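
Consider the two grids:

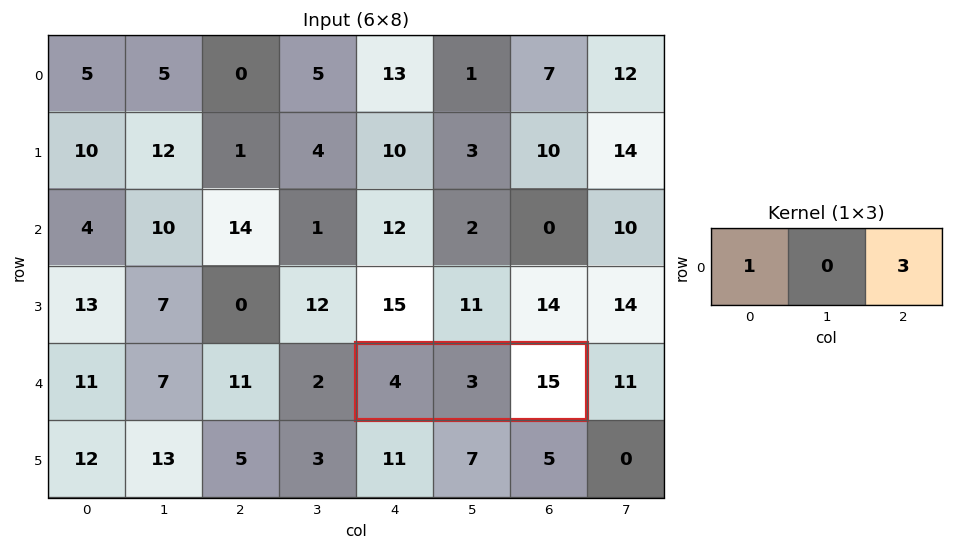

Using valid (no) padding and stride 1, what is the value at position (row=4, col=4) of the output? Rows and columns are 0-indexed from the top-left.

The receptive field on the input at this output position is [4 3 15]. Elementwise product with the kernel and sum: 4·1 + 15·3.

49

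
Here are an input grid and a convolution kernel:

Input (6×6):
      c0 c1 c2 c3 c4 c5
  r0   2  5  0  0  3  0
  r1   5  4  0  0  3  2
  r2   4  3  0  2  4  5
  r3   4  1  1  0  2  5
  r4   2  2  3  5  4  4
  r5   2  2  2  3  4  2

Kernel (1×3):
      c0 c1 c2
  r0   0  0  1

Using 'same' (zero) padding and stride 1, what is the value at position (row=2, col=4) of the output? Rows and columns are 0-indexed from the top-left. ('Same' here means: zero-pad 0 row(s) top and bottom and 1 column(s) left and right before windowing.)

5

The receptive field on the zero-padded input at this output position is [2 4 5]. Elementwise product with the kernel and sum: 5·1.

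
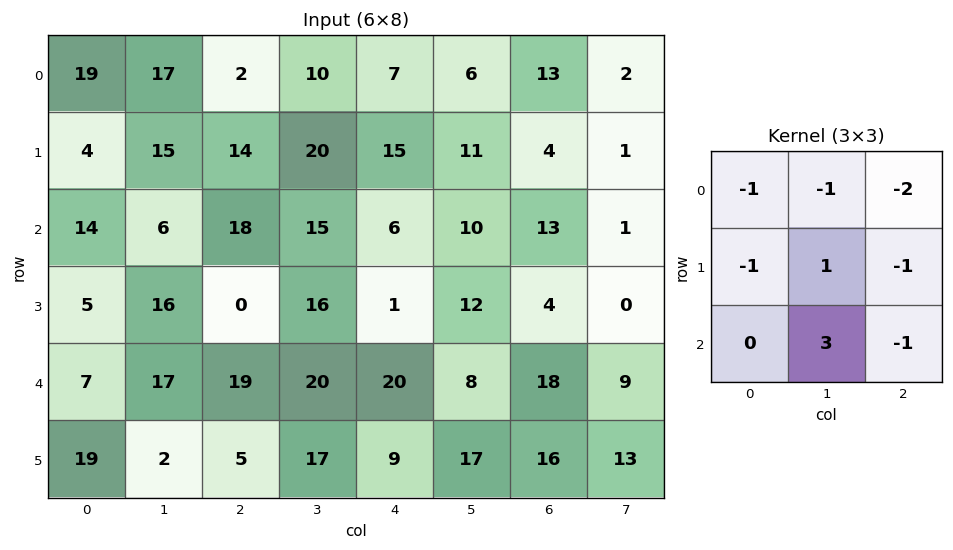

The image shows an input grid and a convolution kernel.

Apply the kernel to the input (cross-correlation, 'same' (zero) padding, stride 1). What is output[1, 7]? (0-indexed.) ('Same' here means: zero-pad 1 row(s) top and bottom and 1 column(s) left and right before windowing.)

-15

The receptive field on the zero-padded input at this output position is [13 2 0 / 4 1 0 / 13 1 0]. Elementwise product with the kernel and sum: 13·-1 + 2·-1 + 0·-2 + 4·-1 + 1·1 + 0·-1 + 1·3 + 0·-1.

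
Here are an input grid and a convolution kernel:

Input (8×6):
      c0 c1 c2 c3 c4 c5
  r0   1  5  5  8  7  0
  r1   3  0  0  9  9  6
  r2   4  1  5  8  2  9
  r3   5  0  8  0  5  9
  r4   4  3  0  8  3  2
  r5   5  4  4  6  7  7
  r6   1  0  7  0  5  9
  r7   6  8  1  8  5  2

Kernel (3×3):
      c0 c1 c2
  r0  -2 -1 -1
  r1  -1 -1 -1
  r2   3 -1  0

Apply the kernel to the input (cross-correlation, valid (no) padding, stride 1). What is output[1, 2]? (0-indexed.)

The receptive field on the input at this output position is [0 9 9 / 5 8 2 / 8 0 5]. Elementwise product with the kernel and sum: 0·-2 + 9·-1 + 9·-1 + 5·-1 + 8·-1 + 2·-1 + 8·3 + 0·-1.

-9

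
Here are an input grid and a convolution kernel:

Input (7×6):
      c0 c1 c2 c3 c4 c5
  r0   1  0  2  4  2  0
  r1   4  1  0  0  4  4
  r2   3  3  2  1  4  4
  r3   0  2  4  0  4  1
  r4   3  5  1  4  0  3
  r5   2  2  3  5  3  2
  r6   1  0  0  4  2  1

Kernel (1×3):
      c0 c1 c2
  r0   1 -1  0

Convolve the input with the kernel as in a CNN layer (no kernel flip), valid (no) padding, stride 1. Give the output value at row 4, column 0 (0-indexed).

-2

The receptive field on the input at this output position is [3 5 1]. Elementwise product with the kernel and sum: 3·1 + 5·-1.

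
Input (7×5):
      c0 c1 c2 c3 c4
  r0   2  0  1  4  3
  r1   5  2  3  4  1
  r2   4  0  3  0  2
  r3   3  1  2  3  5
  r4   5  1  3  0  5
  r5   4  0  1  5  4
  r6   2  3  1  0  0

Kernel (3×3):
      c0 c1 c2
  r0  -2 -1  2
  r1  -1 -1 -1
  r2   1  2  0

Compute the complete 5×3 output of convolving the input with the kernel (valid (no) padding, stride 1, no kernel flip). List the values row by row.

Output[0,0]: The receptive field on the input at this output position is [2 0 1 / 5 2 3 / 4 0 3]. Elementwise product with the kernel and sum: 2·-2 + 0·-1 + 1·2 + 5·-1 + 2·-1 + 3·-1 + 4·1 + 0·2.
Output[0,1]: The receptive field on the input at this output position is [0 1 4 / 2 3 4 / 0 3 0]. Elementwise product with the kernel and sum: 0·-2 + 1·-1 + 4·2 + 2·-1 + 3·-1 + 4·-1 + 0·1 + 3·2.

-8 4 -5
-8 3 -5
-1 -2 -9
-8 0 6
-2 -6 -5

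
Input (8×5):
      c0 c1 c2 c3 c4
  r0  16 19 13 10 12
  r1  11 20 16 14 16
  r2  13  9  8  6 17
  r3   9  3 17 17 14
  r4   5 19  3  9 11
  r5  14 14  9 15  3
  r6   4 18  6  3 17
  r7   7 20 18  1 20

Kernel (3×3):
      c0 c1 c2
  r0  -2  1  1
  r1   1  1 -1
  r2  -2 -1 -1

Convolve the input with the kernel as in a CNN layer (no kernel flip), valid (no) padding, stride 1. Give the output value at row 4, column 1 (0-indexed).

The receptive field on the input at this output position is [19 3 9 / 14 9 15 / 18 6 3]. Elementwise product with the kernel and sum: 19·-2 + 3·1 + 9·1 + 14·1 + 9·1 + 15·-1 + 18·-2 + 6·-1 + 3·-1.

-63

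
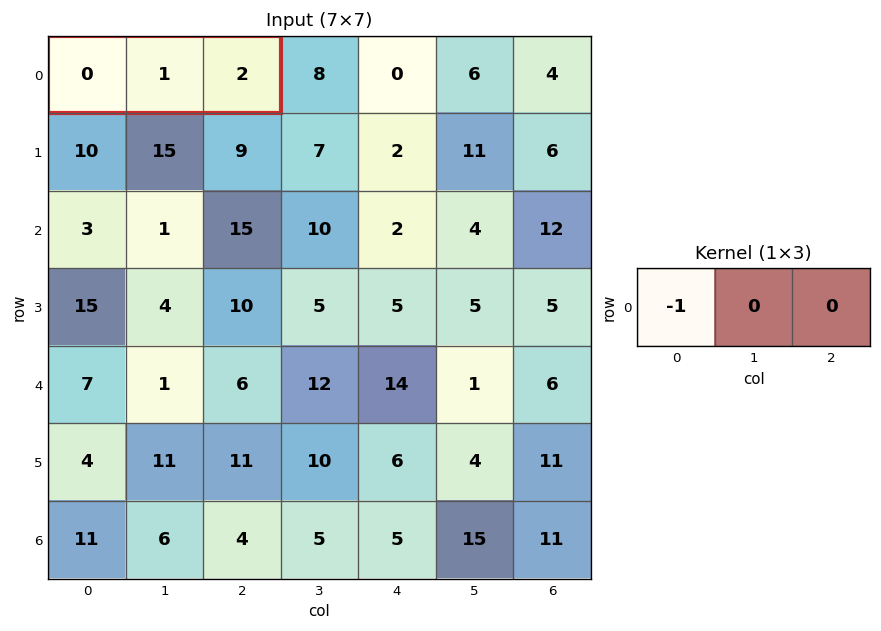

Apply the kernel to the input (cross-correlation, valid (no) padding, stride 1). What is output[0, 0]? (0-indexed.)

0

The receptive field on the input at this output position is [0 1 2]. Elementwise product with the kernel and sum: 0·-1.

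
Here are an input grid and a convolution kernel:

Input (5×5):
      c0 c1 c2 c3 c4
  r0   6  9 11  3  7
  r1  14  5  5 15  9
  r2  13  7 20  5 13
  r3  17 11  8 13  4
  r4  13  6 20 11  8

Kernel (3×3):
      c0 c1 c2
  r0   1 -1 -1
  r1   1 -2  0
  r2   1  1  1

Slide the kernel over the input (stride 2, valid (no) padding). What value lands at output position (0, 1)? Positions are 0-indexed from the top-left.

14

The receptive field on the input at this output position is [11 3 7 / 5 15 9 / 20 5 13]. Elementwise product with the kernel and sum: 11·1 + 3·-1 + 7·-1 + 5·1 + 15·-2 + 20·1 + 5·1 + 13·1.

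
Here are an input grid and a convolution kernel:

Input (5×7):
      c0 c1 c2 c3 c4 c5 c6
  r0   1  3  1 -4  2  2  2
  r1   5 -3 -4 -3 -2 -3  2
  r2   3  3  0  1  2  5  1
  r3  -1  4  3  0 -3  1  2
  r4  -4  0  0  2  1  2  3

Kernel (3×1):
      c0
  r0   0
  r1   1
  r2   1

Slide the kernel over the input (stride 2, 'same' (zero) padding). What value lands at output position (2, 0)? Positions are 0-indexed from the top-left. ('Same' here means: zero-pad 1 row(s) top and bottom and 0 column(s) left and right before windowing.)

-4

The receptive field on the zero-padded input at this output position is [-1 / -4 / 0]. Elementwise product with the kernel and sum: -4·1 + 0·1.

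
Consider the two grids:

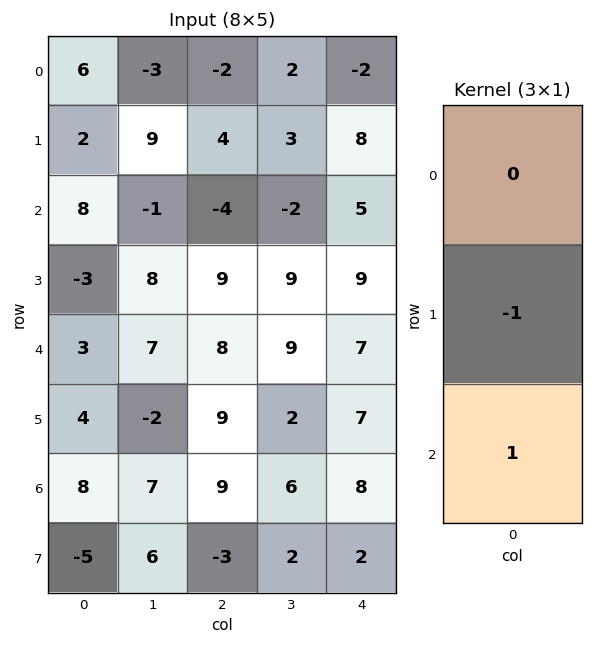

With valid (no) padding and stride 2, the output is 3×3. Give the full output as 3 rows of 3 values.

Output[0,0]: The receptive field on the input at this output position is [6 / 2 / 8]. Elementwise product with the kernel and sum: 2·-1 + 8·1.

6 -8 -3
6 -1 -2
4 0 1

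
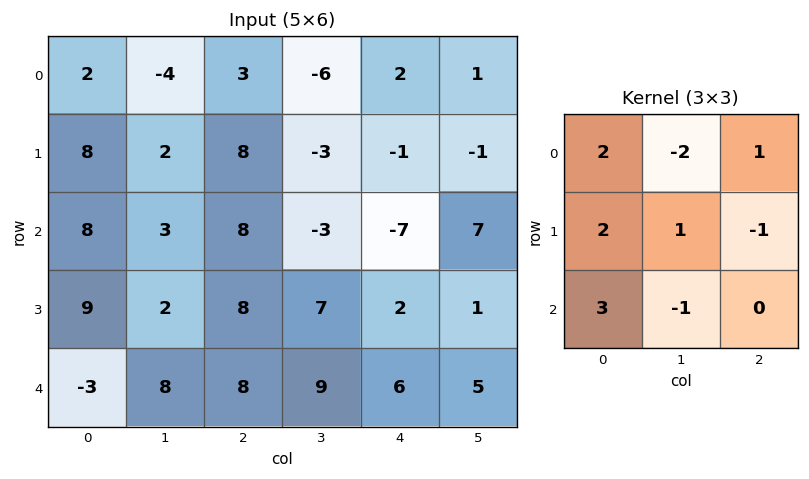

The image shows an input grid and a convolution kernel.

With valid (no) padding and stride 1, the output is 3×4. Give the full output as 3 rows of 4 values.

Output[0,0]: The receptive field on the input at this output position is [2 -4 3 / 8 2 8 / 8 3 8]. Elementwise product with the kernel and sum: 2·2 + -4·-2 + 3·1 + 8·2 + 2·1 + 8·-1 + 8·3 + 3·-1.

46 -4 61 -23
56 0 58 -6
13 8 51 51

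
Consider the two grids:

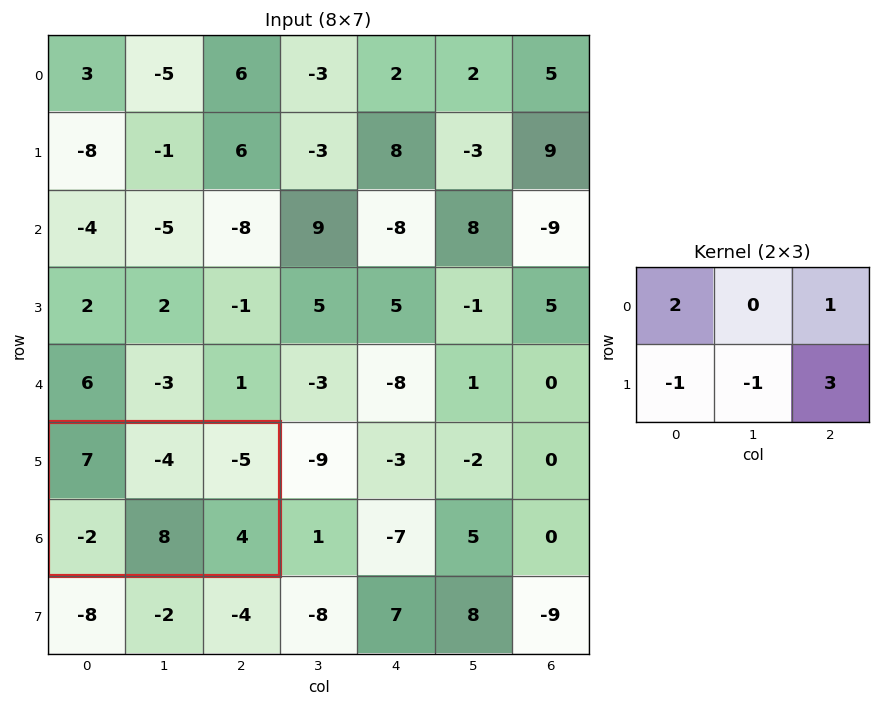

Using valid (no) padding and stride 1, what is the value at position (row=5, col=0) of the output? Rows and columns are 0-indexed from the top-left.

The receptive field on the input at this output position is [7 -4 -5 / -2 8 4]. Elementwise product with the kernel and sum: 7·2 + -5·1 + -2·-1 + 8·-1 + 4·3.

15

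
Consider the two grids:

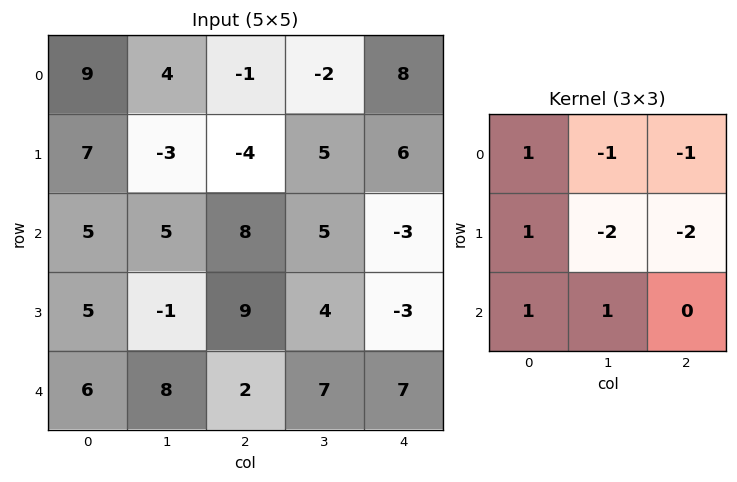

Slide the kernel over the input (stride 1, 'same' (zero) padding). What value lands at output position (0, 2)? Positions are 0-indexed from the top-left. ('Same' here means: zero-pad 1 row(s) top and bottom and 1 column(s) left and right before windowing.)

The receptive field on the zero-padded input at this output position is [0 0 0 / 4 -1 -2 / -3 -4 5]. Elementwise product with the kernel and sum: 0·1 + 0·-1 + 0·-1 + 4·1 + -1·-2 + -2·-2 + -3·1 + -4·1.

3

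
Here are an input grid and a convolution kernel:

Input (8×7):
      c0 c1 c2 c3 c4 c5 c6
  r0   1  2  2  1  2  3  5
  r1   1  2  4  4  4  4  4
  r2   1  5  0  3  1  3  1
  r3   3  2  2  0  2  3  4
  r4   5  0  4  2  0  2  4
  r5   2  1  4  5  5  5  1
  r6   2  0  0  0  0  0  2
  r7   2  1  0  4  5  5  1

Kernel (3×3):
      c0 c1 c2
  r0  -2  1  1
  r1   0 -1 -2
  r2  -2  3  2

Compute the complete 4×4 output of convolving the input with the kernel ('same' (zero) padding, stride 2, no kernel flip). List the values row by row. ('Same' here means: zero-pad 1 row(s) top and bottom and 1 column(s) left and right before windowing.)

Output[0,0]: The receptive field on the zero-padded input at this output position is [0 0 0 / 0 1 2 / 0 1 2]. Elementwise product with the kernel and sum: 0·-2 + 0·1 + 0·1 + 1·-1 + 2·-2 + 0·-2 + 1·3 + 2·2.

2 12 4 -1
5 0 5 1
8 10 16 -13
9 13 17 -18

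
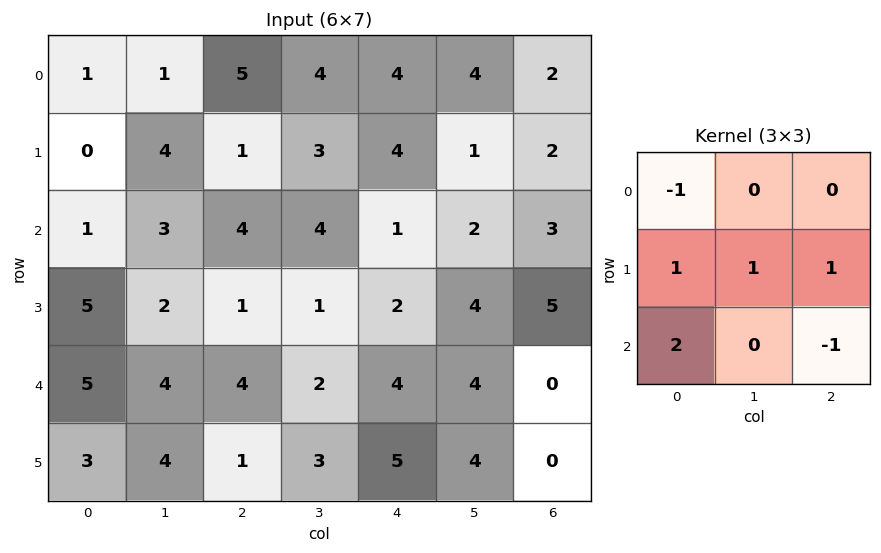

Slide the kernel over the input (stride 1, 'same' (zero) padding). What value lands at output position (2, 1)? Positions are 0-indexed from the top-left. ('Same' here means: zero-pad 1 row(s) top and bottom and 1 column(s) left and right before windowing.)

The receptive field on the zero-padded input at this output position is [0 4 1 / 1 3 4 / 5 2 1]. Elementwise product with the kernel and sum: 0·-1 + 1·1 + 3·1 + 4·1 + 5·2 + 1·-1.

17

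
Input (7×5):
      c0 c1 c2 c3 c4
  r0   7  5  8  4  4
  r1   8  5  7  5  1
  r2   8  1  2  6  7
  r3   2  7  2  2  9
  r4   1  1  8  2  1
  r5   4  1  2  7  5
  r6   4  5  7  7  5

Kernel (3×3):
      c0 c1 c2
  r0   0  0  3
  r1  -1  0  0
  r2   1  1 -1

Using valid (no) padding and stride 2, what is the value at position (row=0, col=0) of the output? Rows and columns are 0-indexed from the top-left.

23

The receptive field on the input at this output position is [7 5 8 / 8 5 7 / 8 1 2]. Elementwise product with the kernel and sum: 8·3 + 8·-1 + 8·1 + 1·1 + 2·-1.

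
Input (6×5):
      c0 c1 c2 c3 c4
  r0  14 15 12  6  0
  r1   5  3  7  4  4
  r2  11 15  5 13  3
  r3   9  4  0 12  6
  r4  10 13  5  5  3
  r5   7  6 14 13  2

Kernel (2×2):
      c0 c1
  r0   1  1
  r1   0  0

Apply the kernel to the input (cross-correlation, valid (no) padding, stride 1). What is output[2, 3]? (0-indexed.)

The receptive field on the input at this output position is [13 3 / 12 6]. Elementwise product with the kernel and sum: 13·1 + 3·1.

16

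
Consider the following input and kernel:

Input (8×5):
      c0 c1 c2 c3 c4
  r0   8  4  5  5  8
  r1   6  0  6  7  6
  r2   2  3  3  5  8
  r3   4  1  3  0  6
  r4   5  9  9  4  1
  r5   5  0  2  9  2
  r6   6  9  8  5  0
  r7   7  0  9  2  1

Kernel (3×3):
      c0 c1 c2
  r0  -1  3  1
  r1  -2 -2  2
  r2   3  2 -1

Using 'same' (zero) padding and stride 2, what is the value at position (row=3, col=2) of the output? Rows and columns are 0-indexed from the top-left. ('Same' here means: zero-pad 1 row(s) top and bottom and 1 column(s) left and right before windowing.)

The receptive field on the zero-padded input at this output position is [9 2 0 / 5 0 0 / 2 1 0]. Elementwise product with the kernel and sum: 9·-1 + 2·3 + 0·1 + 5·-2 + 0·-2 + 0·2 + 2·3 + 1·2 + 0·-1.

-5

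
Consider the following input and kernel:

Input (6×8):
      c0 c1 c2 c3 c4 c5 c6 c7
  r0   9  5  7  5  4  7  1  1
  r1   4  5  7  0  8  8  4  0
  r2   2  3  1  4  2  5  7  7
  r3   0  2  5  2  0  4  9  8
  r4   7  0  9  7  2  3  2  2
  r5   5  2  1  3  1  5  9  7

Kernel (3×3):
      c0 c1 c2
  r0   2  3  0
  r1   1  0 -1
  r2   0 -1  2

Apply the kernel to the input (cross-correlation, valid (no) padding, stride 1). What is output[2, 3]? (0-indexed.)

16

The receptive field on the input at this output position is [4 2 5 / 2 0 4 / 7 2 3]. Elementwise product with the kernel and sum: 4·2 + 2·3 + 2·1 + 4·-1 + 2·-1 + 3·2.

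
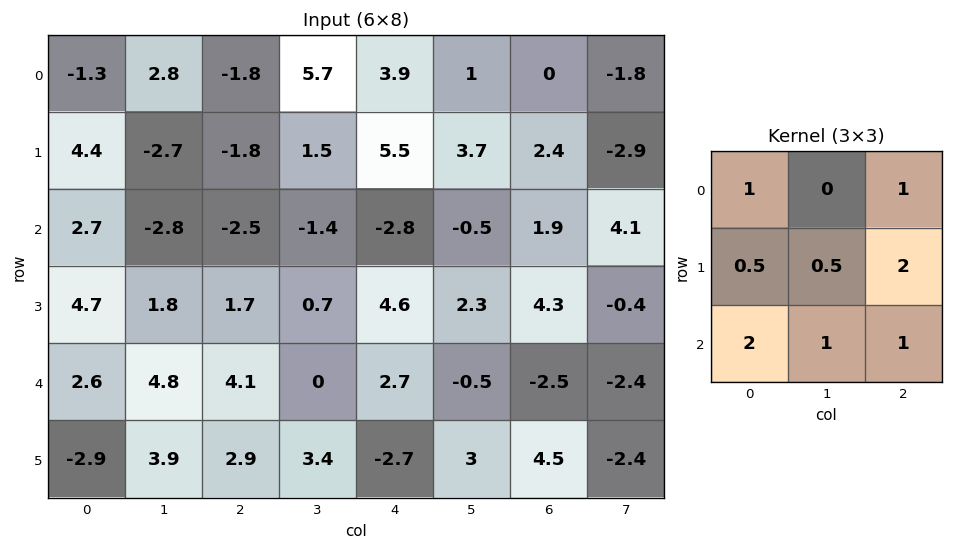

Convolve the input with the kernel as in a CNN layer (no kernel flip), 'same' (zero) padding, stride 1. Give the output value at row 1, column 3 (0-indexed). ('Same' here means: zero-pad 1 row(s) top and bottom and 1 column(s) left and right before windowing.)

The receptive field on the zero-padded input at this output position is [-1.8 5.7 3.9 / -1.8 1.5 5.5 / -2.5 -1.4 -2.8]. Elementwise product with the kernel and sum: -1.8·1 + 3.9·1 + -1.8·0.5 + 1.5·0.5 + 5.5·2 + -2.5·2 + -1.4·1 + -2.8·1.

3.75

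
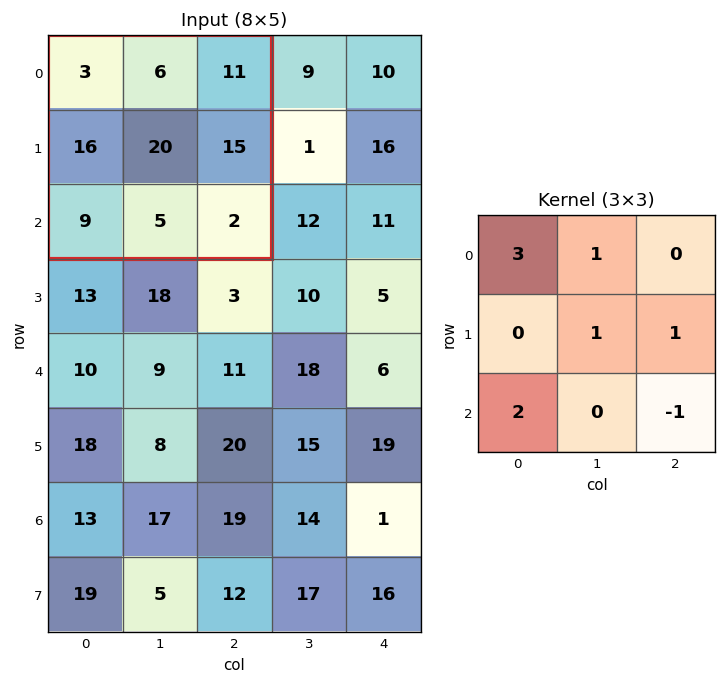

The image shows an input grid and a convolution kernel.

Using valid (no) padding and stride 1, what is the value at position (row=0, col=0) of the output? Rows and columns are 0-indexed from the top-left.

The receptive field on the input at this output position is [3 6 11 / 16 20 15 / 9 5 2]. Elementwise product with the kernel and sum: 3·3 + 6·1 + 20·1 + 15·1 + 9·2 + 2·-1.

66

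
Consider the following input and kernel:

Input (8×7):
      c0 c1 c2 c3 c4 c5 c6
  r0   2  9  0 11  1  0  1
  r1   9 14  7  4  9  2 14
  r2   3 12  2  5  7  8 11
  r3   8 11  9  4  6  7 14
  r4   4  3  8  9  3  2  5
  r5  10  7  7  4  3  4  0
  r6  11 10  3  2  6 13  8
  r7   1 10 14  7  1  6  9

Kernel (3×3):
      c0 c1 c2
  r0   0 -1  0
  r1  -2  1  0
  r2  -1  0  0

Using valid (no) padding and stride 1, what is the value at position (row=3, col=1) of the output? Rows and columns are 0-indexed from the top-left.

-14

The receptive field on the input at this output position is [11 9 4 / 3 8 9 / 7 7 4]. Elementwise product with the kernel and sum: 9·-1 + 3·-2 + 8·1 + 7·-1.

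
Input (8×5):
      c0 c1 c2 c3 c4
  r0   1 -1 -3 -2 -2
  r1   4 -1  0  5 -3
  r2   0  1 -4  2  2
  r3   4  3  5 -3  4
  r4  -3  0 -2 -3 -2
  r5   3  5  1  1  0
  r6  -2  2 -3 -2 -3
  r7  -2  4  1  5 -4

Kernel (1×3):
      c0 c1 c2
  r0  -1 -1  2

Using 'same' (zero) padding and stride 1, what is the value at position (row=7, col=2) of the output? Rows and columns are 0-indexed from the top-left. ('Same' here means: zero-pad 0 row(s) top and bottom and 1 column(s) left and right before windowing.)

5

The receptive field on the zero-padded input at this output position is [4 1 5]. Elementwise product with the kernel and sum: 4·-1 + 1·-1 + 5·2.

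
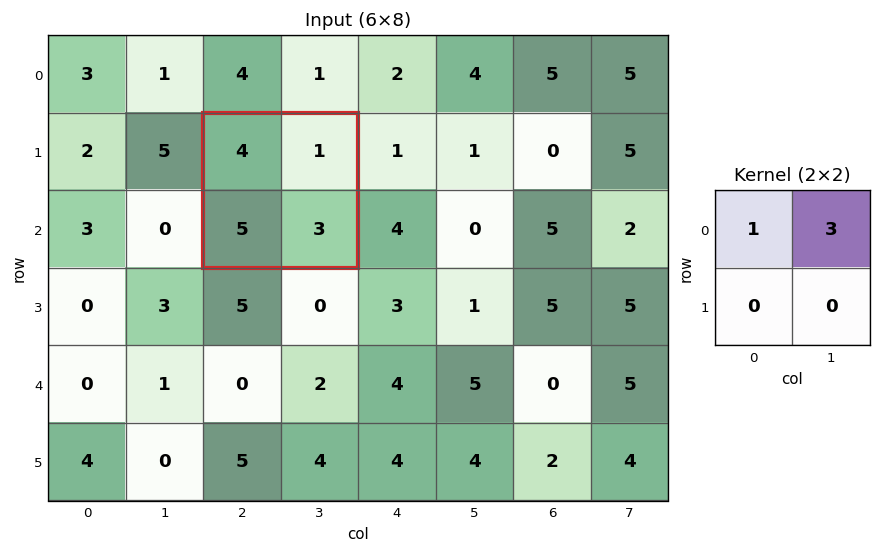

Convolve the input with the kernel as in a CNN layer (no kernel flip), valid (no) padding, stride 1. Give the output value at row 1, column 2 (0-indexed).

The receptive field on the input at this output position is [4 1 / 5 3]. Elementwise product with the kernel and sum: 4·1 + 1·3.

7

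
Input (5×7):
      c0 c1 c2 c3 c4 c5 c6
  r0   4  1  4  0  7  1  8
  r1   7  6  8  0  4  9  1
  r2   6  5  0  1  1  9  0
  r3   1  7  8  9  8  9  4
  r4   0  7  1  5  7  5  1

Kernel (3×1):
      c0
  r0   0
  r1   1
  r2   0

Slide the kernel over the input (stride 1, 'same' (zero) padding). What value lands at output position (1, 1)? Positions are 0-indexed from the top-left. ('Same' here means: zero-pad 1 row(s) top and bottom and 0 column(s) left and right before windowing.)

The receptive field on the zero-padded input at this output position is [1 / 6 / 5]. Elementwise product with the kernel and sum: 6·1.

6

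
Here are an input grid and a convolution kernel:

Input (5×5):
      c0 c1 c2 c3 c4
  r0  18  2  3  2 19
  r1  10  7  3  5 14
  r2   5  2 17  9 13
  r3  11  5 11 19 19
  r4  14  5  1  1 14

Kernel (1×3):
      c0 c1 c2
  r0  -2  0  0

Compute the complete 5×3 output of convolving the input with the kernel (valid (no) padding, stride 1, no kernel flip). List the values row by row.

Output[0,0]: The receptive field on the input at this output position is [18 2 3]. Elementwise product with the kernel and sum: 18·-2.

-36 -4 -6
-20 -14 -6
-10 -4 -34
-22 -10 -22
-28 -10 -2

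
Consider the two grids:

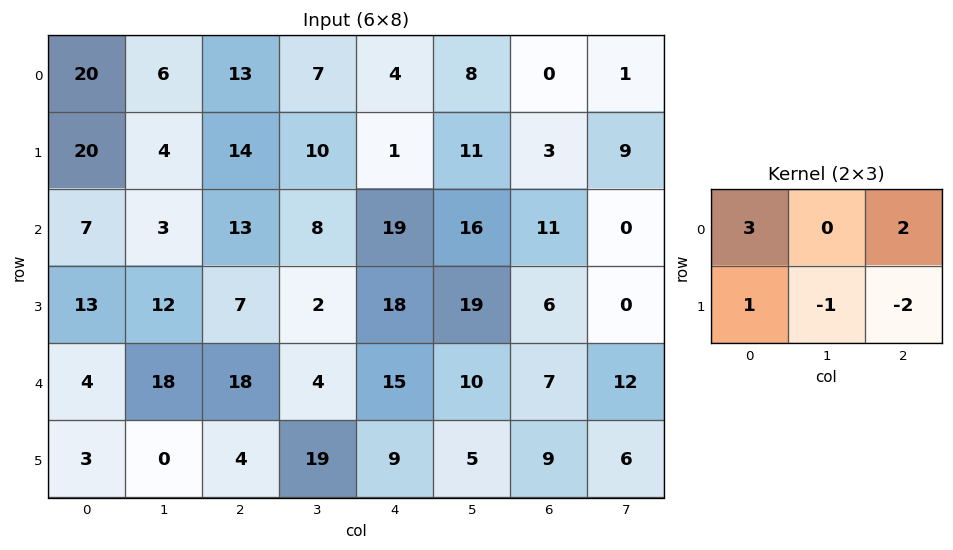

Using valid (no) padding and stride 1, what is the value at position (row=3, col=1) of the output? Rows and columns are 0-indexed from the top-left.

The receptive field on the input at this output position is [12 7 2 / 18 18 4]. Elementwise product with the kernel and sum: 12·3 + 2·2 + 18·1 + 18·-1 + 4·-2.

32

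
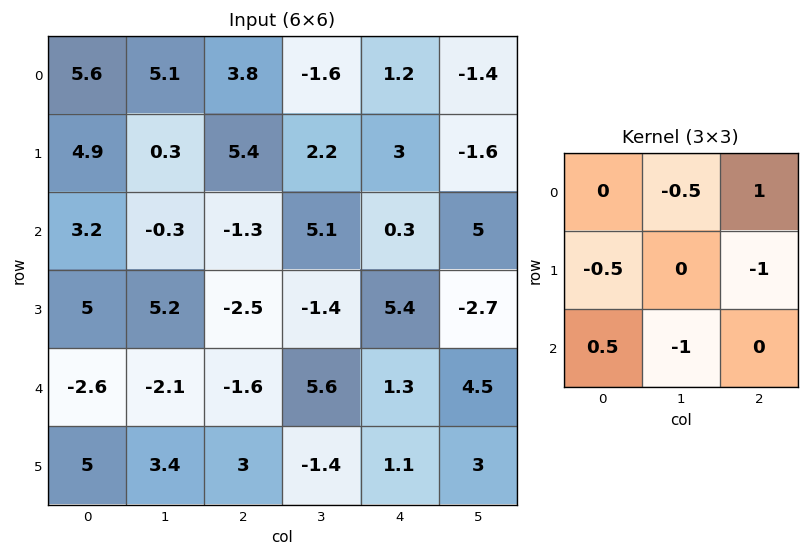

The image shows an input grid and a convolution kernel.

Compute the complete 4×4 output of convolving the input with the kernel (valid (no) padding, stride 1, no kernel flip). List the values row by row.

Output[0,0]: The receptive field on the input at this output position is [5.6 5.1 3.8 / 4.9 0.3 5.4 / 3.2 -0.3 -1.3]. Elementwise product with the kernel and sum: 5.1·-0.5 + 3.8·1 + 4.9·-0.5 + 5.4·-1 + 3.2·0.5 + -0.3·-1.

-4.7 -4.7 -9.45 0.75
2.25 -0.35 2.4 -16.75
-0.35 5.1 -12.8 9.75
-3.1 -6 8.5 -14.5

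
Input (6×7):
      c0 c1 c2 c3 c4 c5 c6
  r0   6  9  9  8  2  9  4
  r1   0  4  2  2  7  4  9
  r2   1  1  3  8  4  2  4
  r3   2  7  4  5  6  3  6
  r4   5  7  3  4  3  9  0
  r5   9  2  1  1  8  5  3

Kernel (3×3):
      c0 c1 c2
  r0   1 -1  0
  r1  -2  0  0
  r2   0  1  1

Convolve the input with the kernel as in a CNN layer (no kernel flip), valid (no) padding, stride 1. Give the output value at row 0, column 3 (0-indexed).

The receptive field on the input at this output position is [8 2 9 / 2 7 4 / 8 4 2]. Elementwise product with the kernel and sum: 8·1 + 2·-1 + 2·-2 + 4·1 + 2·1.

8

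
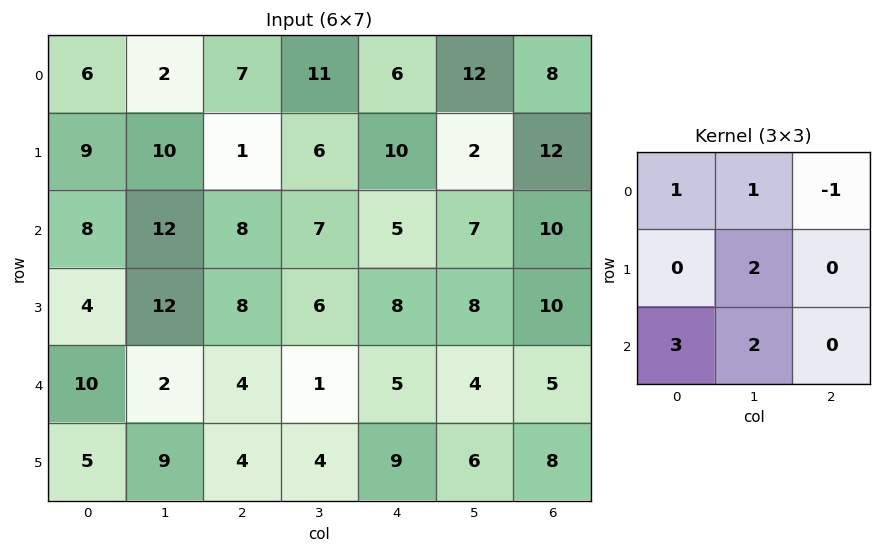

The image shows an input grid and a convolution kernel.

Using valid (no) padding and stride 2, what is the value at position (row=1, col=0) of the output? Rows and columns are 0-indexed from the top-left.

70

The receptive field on the input at this output position is [8 12 8 / 4 12 8 / 10 2 4]. Elementwise product with the kernel and sum: 8·1 + 12·1 + 8·-1 + 12·2 + 10·3 + 2·2.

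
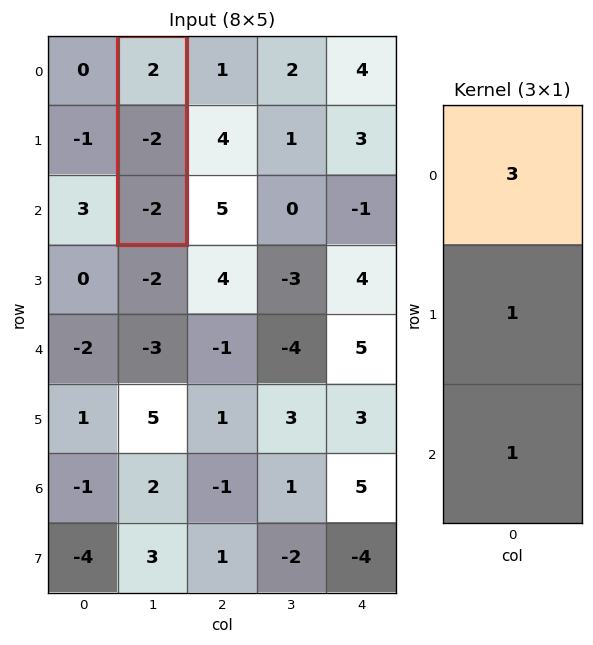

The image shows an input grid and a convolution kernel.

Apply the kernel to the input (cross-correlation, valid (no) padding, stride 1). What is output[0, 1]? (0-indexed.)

The receptive field on the input at this output position is [2 / -2 / -2]. Elementwise product with the kernel and sum: 2·3 + -2·1 + -2·1.

2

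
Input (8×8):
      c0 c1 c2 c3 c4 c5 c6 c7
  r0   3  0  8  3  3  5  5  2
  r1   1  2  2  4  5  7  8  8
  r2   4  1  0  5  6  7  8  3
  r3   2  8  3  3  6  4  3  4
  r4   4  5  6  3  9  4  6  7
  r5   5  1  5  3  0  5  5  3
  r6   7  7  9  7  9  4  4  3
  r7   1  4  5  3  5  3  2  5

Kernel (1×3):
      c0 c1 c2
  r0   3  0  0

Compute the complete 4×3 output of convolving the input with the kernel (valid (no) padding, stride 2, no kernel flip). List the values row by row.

9 24 9
12 0 18
12 18 27
21 27 27

Output[0,0]: The receptive field on the input at this output position is [3 0 8]. Elementwise product with the kernel and sum: 3·3.
Output[0,1]: The receptive field on the input at this output position is [8 3 3]. Elementwise product with the kernel and sum: 8·3.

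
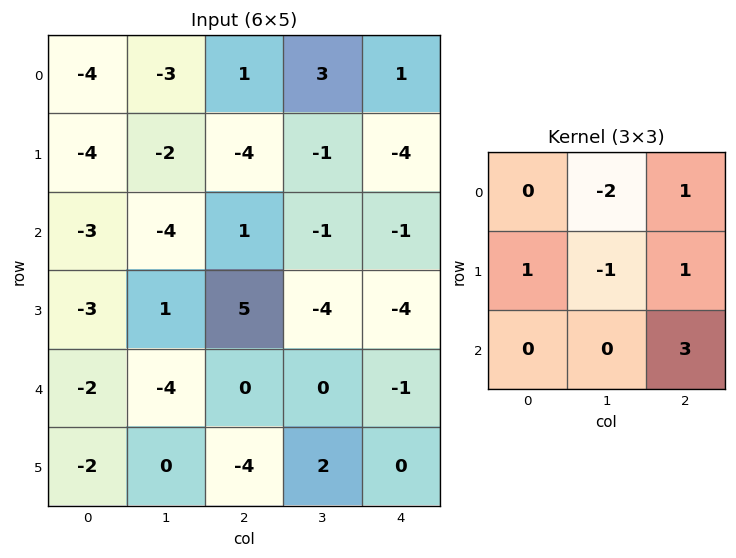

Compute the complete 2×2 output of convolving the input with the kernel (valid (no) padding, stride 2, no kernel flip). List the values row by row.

Output[0,0]: The receptive field on the input at this output position is [-4 -3 1 / -4 -2 -4 / -3 -4 1]. Elementwise product with the kernel and sum: -3·-2 + 1·1 + -4·1 + -2·-1 + -4·1 + 1·3.

4 -15
10 3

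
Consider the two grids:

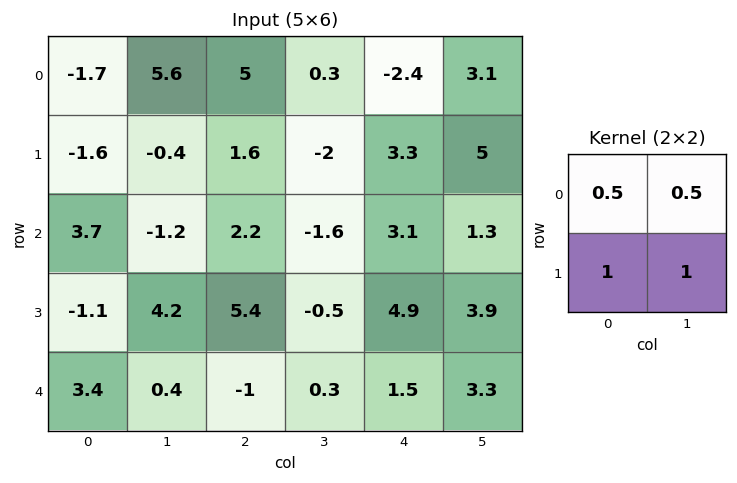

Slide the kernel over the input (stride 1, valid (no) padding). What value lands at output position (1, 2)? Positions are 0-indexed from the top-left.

0.4

The receptive field on the input at this output position is [1.6 -2 / 2.2 -1.6]. Elementwise product with the kernel and sum: 1.6·0.5 + -2·0.5 + 2.2·1 + -1.6·1.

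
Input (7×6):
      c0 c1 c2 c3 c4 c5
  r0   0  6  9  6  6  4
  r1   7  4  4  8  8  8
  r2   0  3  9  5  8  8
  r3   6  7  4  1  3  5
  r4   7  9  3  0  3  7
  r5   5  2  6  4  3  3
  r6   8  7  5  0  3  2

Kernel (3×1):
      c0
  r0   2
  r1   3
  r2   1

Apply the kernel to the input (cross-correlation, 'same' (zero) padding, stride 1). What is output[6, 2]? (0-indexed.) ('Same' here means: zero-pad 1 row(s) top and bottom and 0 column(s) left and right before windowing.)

The receptive field on the zero-padded input at this output position is [6 / 5 / 0]. Elementwise product with the kernel and sum: 6·2 + 5·3 + 0·1.

27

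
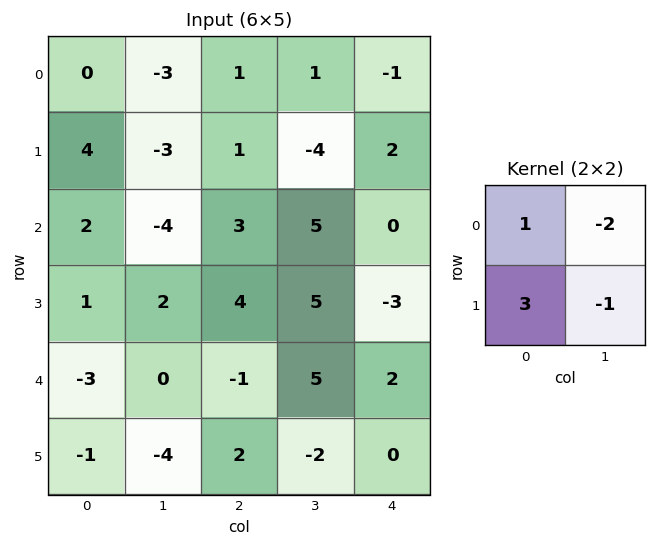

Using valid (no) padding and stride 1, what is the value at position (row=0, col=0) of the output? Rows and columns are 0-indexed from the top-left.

The receptive field on the input at this output position is [0 -3 / 4 -3]. Elementwise product with the kernel and sum: 0·1 + -3·-2 + 4·3 + -3·-1.

21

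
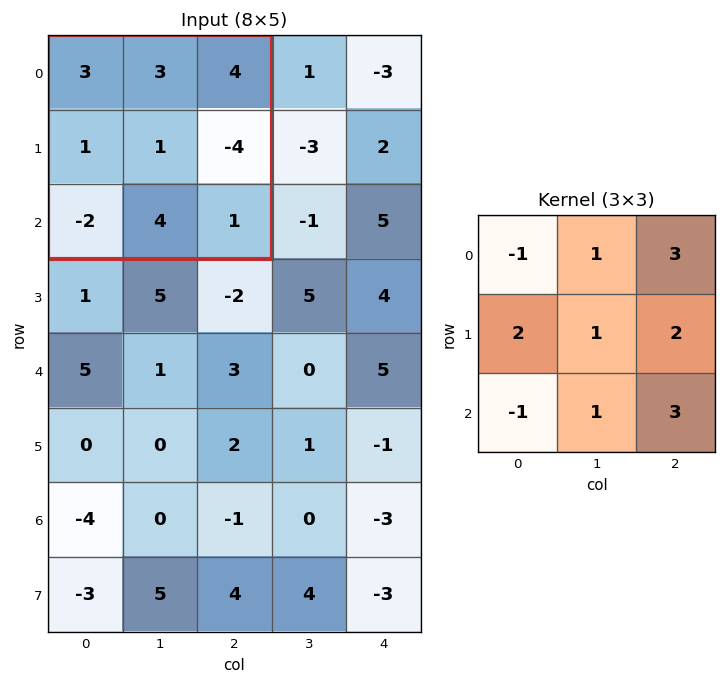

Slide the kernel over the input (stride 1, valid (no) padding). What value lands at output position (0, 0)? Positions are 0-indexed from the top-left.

The receptive field on the input at this output position is [3 3 4 / 1 1 -4 / -2 4 1]. Elementwise product with the kernel and sum: 3·-1 + 3·1 + 4·3 + 1·2 + 1·1 + -4·2 + -2·-1 + 4·1 + 1·3.

16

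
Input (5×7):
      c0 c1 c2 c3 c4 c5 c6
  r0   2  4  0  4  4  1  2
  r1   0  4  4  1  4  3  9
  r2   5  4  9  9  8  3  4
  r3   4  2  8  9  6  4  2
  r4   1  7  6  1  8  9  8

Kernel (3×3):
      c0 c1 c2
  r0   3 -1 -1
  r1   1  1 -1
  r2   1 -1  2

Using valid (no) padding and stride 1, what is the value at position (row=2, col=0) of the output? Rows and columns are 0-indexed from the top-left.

6

The receptive field on the input at this output position is [5 4 9 / 4 2 8 / 1 7 6]. Elementwise product with the kernel and sum: 5·3 + 4·-1 + 9·-1 + 4·1 + 2·1 + 8·-1 + 1·1 + 7·-1 + 6·2.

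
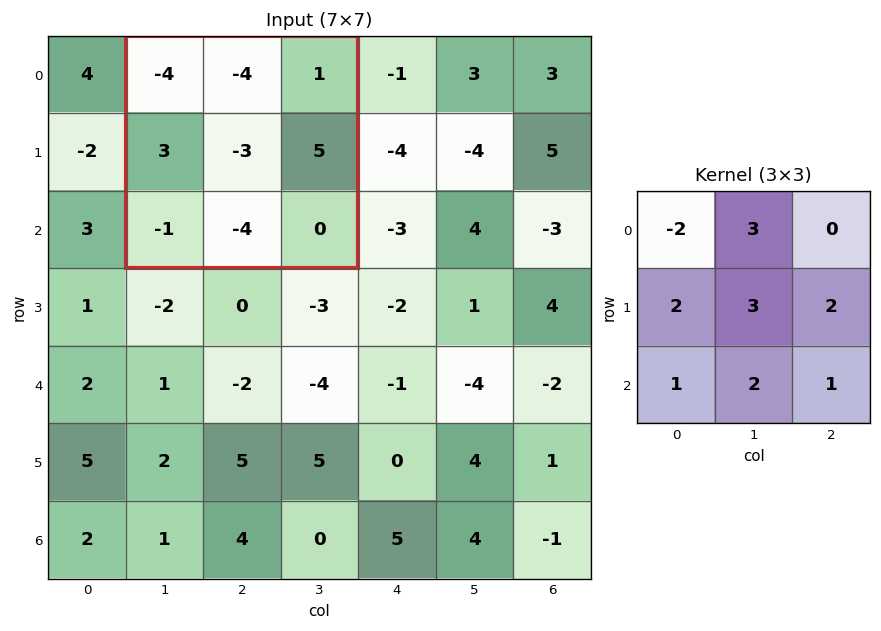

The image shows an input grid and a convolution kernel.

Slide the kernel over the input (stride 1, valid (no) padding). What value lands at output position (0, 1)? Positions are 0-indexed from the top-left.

-6

The receptive field on the input at this output position is [-4 -4 1 / 3 -3 5 / -1 -4 0]. Elementwise product with the kernel and sum: -4·-2 + -4·3 + 3·2 + -3·3 + 5·2 + -1·1 + -4·2 + 0·1.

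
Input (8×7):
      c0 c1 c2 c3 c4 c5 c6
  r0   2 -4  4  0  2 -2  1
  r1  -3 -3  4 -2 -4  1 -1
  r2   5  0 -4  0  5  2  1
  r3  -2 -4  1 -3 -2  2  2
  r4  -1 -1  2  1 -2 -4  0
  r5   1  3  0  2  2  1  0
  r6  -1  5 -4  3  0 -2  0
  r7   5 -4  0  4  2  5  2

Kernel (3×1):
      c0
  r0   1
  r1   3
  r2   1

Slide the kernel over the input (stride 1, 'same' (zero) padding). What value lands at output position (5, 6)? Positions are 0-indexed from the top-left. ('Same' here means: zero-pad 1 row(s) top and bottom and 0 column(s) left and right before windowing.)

The receptive field on the zero-padded input at this output position is [0 / 0 / 0]. Elementwise product with the kernel and sum: 0·1 + 0·3 + 0·1.

0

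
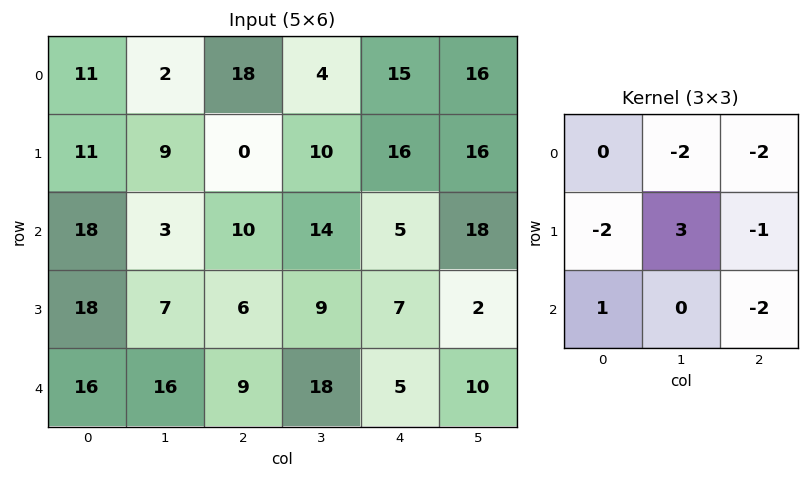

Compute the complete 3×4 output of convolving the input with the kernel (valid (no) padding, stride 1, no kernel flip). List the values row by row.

-37 -97 -24 -72
-49 -21 -43 -90
-49 -73 -31 -47

Output[0,0]: The receptive field on the input at this output position is [11 2 18 / 11 9 0 / 18 3 10]. Elementwise product with the kernel and sum: 2·-2 + 18·-2 + 11·-2 + 9·3 + 0·-1 + 18·1 + 10·-2.
Output[0,1]: The receptive field on the input at this output position is [2 18 4 / 9 0 10 / 3 10 14]. Elementwise product with the kernel and sum: 18·-2 + 4·-2 + 9·-2 + 0·3 + 10·-1 + 3·1 + 14·-2.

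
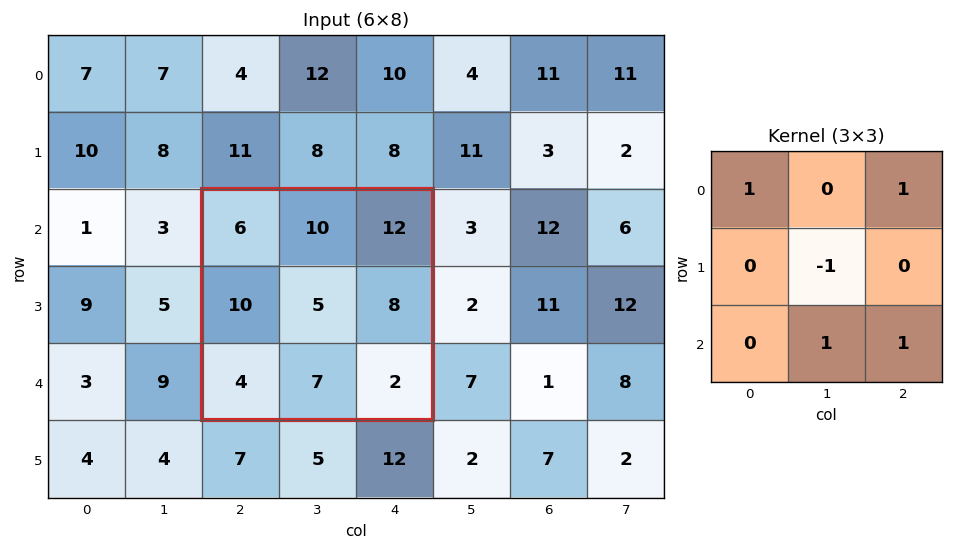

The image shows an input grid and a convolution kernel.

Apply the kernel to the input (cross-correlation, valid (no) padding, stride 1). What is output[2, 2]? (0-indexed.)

22

The receptive field on the input at this output position is [6 10 12 / 10 5 8 / 4 7 2]. Elementwise product with the kernel and sum: 6·1 + 12·1 + 5·-1 + 7·1 + 2·1.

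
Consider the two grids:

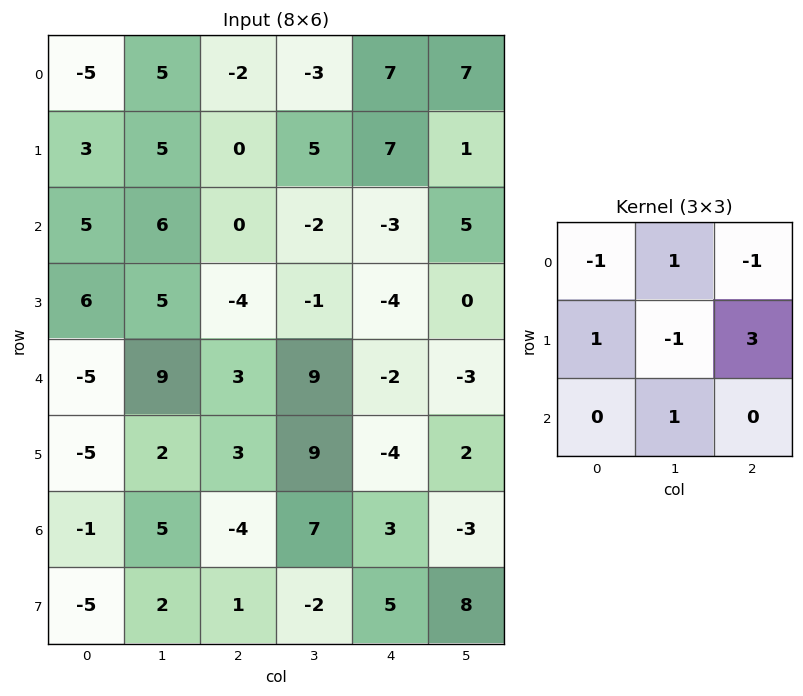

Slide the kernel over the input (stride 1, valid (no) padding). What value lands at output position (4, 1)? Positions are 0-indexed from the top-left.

The receptive field on the input at this output position is [9 3 9 / 2 3 9 / 5 -4 7]. Elementwise product with the kernel and sum: 9·-1 + 3·1 + 9·-1 + 2·1 + 3·-1 + 9·3 + -4·1.

7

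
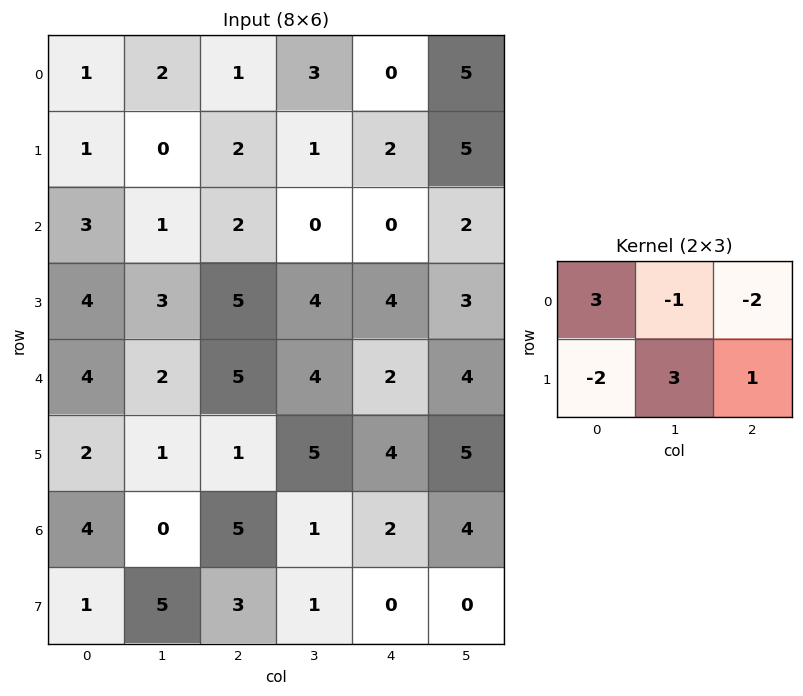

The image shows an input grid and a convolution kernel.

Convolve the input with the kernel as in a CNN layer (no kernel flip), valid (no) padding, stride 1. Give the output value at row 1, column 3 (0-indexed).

-7

The receptive field on the input at this output position is [1 2 5 / 0 0 2]. Elementwise product with the kernel and sum: 1·3 + 2·-1 + 5·-2 + 0·-2 + 0·3 + 2·1.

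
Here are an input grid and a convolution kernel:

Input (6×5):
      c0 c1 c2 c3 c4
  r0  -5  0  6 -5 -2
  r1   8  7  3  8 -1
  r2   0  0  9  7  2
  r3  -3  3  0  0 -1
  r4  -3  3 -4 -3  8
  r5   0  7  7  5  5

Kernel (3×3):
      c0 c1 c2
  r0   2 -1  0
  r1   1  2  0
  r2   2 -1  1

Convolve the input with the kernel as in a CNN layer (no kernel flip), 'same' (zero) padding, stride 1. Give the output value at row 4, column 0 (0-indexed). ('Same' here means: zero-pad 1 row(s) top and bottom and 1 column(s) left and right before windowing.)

The receptive field on the zero-padded input at this output position is [0 -3 3 / 0 -3 3 / 0 0 7]. Elementwise product with the kernel and sum: 0·2 + -3·-1 + 0·1 + -3·2 + 0·2 + 0·-1 + 7·1.

4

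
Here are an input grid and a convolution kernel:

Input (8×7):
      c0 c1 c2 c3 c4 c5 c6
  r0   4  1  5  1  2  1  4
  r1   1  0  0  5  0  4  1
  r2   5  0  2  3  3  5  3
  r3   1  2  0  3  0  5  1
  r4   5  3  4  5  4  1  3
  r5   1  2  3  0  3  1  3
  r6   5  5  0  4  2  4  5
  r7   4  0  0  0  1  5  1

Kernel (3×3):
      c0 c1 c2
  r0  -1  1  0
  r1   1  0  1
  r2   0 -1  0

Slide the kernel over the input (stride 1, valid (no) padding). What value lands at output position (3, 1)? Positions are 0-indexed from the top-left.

The receptive field on the input at this output position is [2 0 3 / 3 4 5 / 2 3 0]. Elementwise product with the kernel and sum: 2·-1 + 0·1 + 3·1 + 5·1 + 3·-1.

3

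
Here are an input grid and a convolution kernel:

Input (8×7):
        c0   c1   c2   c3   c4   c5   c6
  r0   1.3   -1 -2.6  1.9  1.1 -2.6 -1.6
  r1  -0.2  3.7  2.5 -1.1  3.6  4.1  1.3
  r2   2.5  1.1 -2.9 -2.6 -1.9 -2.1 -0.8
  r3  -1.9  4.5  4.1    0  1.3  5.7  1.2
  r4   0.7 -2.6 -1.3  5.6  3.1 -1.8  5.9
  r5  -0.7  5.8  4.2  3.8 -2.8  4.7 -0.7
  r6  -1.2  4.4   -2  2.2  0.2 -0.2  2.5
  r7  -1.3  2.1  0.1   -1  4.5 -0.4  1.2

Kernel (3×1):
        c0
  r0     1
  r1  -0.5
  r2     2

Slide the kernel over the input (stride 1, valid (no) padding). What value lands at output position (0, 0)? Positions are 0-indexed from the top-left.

The receptive field on the input at this output position is [1.3 / -0.2 / 2.5]. Elementwise product with the kernel and sum: 1.3·1 + -0.2·-0.5 + 2.5·2.

6.4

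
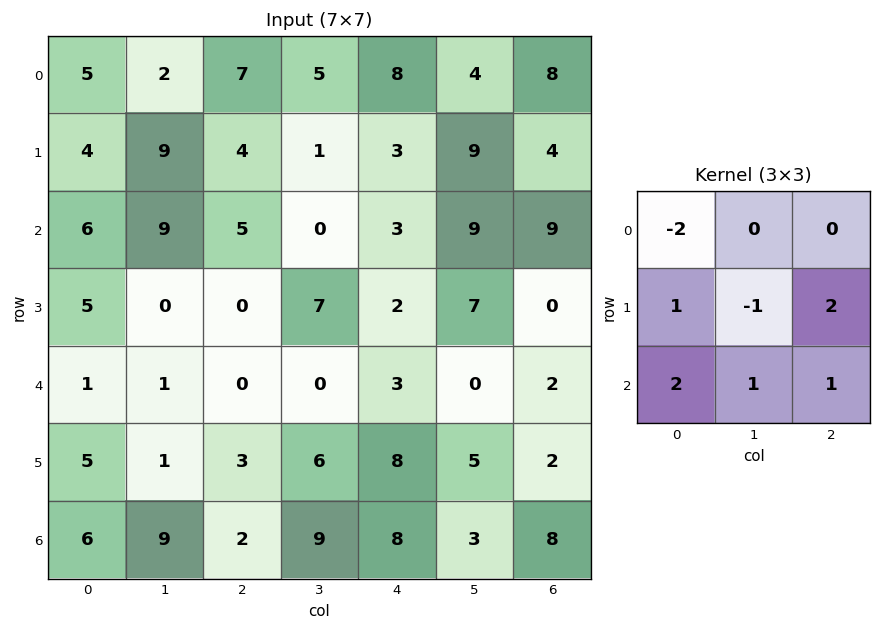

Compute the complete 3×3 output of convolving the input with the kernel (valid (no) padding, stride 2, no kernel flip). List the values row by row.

19 8 10
-4 -10 -3
31 34 28

Output[0,0]: The receptive field on the input at this output position is [5 2 7 / 4 9 4 / 6 9 5]. Elementwise product with the kernel and sum: 5·-2 + 4·1 + 9·-1 + 4·2 + 6·2 + 9·1 + 5·1.
Output[0,1]: The receptive field on the input at this output position is [7 5 8 / 4 1 3 / 5 0 3]. Elementwise product with the kernel and sum: 7·-2 + 4·1 + 1·-1 + 3·2 + 5·2 + 0·1 + 3·1.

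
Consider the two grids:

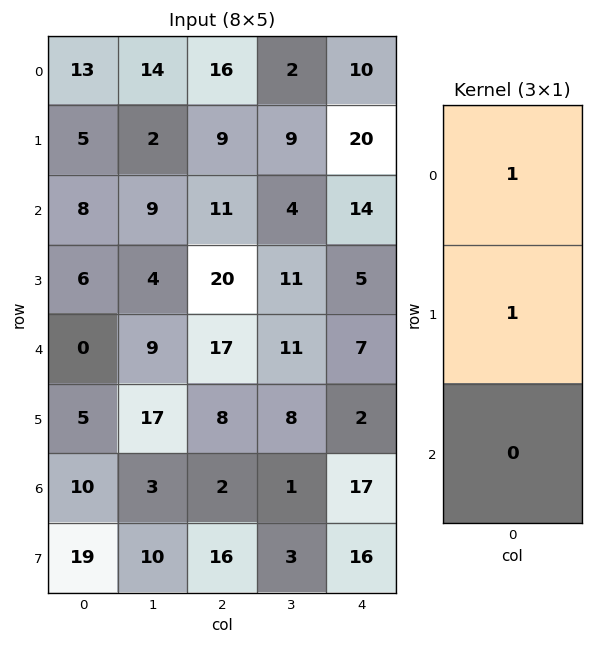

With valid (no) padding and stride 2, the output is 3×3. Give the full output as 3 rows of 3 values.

Output[0,0]: The receptive field on the input at this output position is [13 / 5 / 8]. Elementwise product with the kernel and sum: 13·1 + 5·1.

18 25 30
14 31 19
5 25 9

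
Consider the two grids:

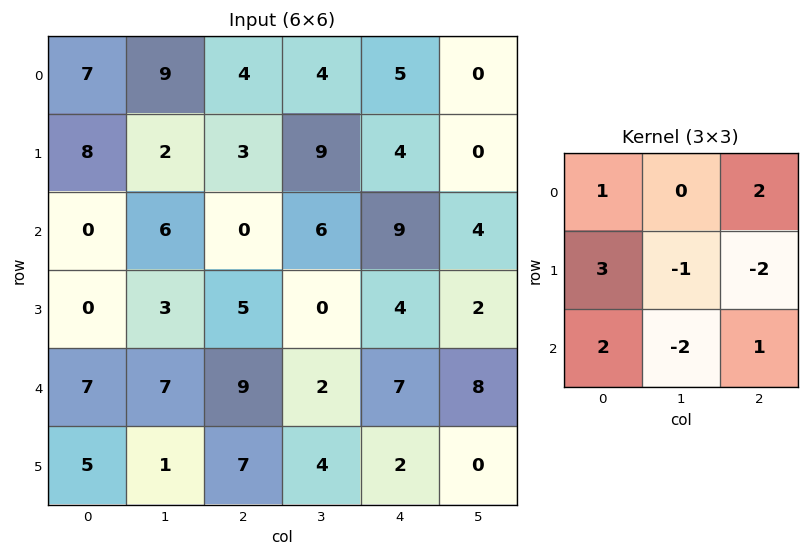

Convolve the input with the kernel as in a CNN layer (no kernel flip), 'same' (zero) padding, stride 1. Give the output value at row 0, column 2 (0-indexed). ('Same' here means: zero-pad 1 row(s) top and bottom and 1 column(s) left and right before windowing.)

The receptive field on the zero-padded input at this output position is [0 0 0 / 9 4 4 / 2 3 9]. Elementwise product with the kernel and sum: 0·1 + 0·2 + 9·3 + 4·-1 + 4·-2 + 2·2 + 3·-2 + 9·1.

22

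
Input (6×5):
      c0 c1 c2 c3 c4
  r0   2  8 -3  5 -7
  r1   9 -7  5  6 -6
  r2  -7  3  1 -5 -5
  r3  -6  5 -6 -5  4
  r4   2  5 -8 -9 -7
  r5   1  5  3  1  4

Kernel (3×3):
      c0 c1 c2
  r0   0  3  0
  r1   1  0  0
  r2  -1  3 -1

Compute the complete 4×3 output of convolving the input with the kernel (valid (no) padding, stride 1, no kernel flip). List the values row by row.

48 -11 9
-1 0 6
24 -12 -33
28 -10 -27

Output[0,0]: The receptive field on the input at this output position is [2 8 -3 / 9 -7 5 / -7 3 1]. Elementwise product with the kernel and sum: 8·3 + 9·1 + -7·-1 + 3·3 + 1·-1.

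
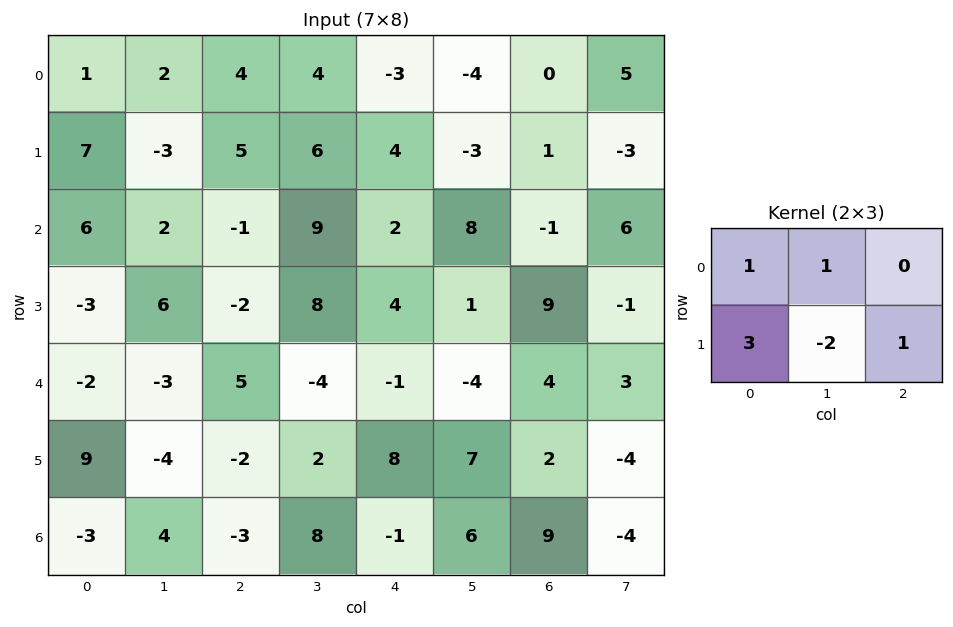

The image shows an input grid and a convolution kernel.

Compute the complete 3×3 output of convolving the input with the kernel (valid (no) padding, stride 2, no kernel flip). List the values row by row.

Output[0,0]: The receptive field on the input at this output position is [1 2 4 / 7 -3 5]. Elementwise product with the kernel and sum: 1·1 + 2·1 + 7·3 + -3·-2 + 5·1.
Output[0,1]: The receptive field on the input at this output position is [4 4 -3 / 5 6 4]. Elementwise product with the kernel and sum: 4·1 + 4·1 + 5·3 + 6·-2 + 4·1.

35 15 12
-15 -10 29
28 -1 7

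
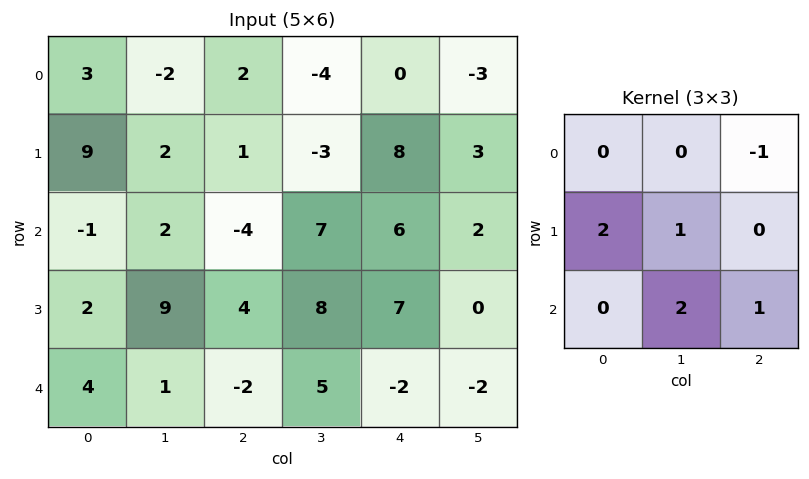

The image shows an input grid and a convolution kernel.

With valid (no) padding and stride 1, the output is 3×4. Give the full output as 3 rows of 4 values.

Output[0,0]: The receptive field on the input at this output position is [3 -2 2 / 9 2 1 / -1 2 -4]. Elementwise product with the kernel and sum: 2·-1 + 9·2 + 2·1 + 2·2 + -4·1.

18 8 19 19
21 19 14 31
17 16 18 15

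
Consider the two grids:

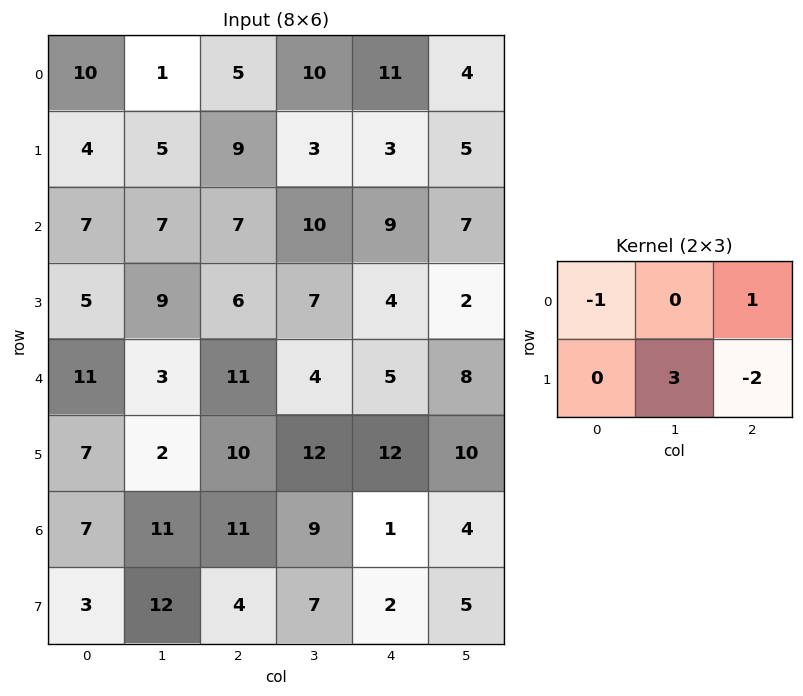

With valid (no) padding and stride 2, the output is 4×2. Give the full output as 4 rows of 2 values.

Output[0,0]: The receptive field on the input at this output position is [10 1 5 / 4 5 9]. Elementwise product with the kernel and sum: 10·-1 + 5·1 + 5·3 + 9·-2.

-8 9
15 15
-14 6
32 7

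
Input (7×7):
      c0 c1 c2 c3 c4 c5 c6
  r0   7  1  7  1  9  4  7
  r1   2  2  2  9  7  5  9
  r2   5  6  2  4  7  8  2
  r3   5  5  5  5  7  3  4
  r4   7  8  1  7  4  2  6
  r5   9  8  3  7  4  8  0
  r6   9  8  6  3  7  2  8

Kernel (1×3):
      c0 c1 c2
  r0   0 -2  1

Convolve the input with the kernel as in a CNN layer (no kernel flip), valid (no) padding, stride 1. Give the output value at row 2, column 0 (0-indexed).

The receptive field on the input at this output position is [5 6 2]. Elementwise product with the kernel and sum: 6·-2 + 2·1.

-10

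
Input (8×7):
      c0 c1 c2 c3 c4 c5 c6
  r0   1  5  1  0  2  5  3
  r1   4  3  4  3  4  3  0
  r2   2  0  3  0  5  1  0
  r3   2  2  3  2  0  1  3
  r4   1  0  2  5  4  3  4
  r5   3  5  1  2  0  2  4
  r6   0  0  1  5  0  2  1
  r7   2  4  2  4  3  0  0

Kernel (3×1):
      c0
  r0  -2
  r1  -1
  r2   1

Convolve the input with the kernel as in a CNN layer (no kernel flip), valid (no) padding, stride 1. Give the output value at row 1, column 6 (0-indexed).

The receptive field on the input at this output position is [0 / 0 / 3]. Elementwise product with the kernel and sum: 0·-2 + 0·-1 + 3·1.

3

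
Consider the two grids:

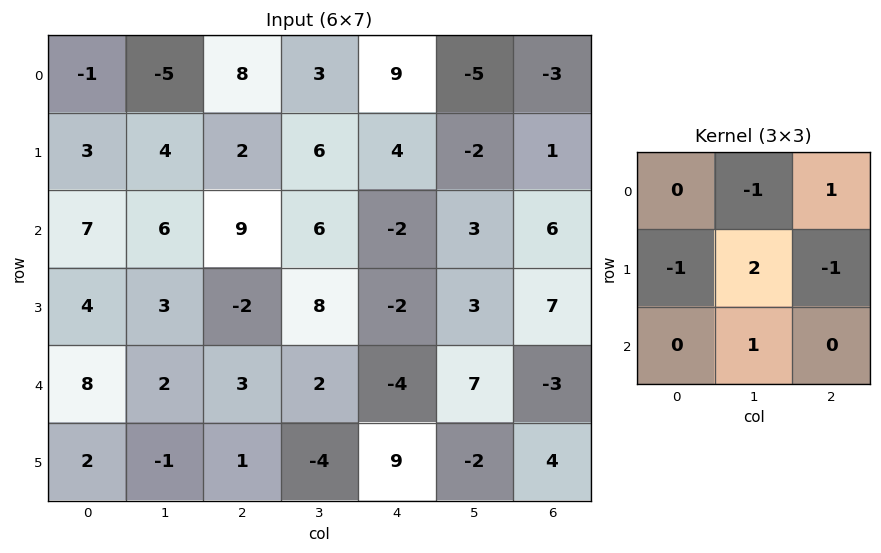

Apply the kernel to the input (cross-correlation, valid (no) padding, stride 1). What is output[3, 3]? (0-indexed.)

-3

The receptive field on the input at this output position is [8 -2 3 / 2 -4 7 / -4 9 -2]. Elementwise product with the kernel and sum: -2·-1 + 3·1 + 2·-1 + -4·2 + 7·-1 + 9·1.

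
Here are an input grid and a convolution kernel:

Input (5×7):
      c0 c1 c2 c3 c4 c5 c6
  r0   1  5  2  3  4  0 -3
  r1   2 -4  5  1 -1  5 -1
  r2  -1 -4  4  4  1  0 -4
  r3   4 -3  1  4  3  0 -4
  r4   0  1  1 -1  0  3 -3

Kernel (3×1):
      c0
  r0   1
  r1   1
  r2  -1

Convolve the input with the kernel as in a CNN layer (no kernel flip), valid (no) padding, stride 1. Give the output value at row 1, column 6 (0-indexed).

The receptive field on the input at this output position is [-1 / -4 / -4]. Elementwise product with the kernel and sum: -1·1 + -4·1 + -4·-1.

-1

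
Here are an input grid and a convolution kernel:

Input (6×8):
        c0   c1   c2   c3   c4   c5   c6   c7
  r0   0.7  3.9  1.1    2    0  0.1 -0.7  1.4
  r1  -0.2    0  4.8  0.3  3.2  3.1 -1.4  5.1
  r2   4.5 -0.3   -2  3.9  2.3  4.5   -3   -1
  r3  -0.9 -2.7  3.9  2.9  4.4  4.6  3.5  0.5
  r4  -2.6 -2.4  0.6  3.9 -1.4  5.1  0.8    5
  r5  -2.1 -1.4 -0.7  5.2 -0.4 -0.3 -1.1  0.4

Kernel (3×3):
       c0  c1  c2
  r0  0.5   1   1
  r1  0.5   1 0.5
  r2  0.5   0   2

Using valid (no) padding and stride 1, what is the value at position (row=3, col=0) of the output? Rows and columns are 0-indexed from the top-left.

The receptive field on the input at this output position is [-0.9 -2.7 3.9 / -2.6 -2.4 0.6 / -2.1 -1.4 -0.7]. Elementwise product with the kernel and sum: -0.9·0.5 + -2.7·1 + 3.9·1 + -2.6·0.5 + -2.4·1 + 0.6·0.5 + -2.1·0.5 + -0.7·2.

-5.1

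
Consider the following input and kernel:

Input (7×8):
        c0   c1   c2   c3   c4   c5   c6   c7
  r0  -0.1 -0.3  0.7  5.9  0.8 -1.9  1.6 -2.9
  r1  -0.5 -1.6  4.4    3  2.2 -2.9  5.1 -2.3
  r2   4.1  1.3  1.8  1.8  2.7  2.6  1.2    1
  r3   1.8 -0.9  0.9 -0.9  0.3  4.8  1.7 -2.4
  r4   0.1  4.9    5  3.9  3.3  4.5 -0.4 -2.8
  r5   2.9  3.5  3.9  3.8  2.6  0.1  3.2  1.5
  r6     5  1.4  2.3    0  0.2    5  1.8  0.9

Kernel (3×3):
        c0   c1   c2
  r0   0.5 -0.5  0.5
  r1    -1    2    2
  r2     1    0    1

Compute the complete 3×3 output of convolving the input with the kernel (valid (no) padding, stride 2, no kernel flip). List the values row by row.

12.45 8.3 8.25
5.6 7.55 16.25
19.3 13.6 5.2

Output[0,0]: The receptive field on the input at this output position is [-0.1 -0.3 0.7 / -0.5 -1.6 4.4 / 4.1 1.3 1.8]. Elementwise product with the kernel and sum: -0.1·0.5 + -0.3·-0.5 + 0.7·0.5 + -0.5·-1 + -1.6·2 + 4.4·2 + 4.1·1 + 1.8·1.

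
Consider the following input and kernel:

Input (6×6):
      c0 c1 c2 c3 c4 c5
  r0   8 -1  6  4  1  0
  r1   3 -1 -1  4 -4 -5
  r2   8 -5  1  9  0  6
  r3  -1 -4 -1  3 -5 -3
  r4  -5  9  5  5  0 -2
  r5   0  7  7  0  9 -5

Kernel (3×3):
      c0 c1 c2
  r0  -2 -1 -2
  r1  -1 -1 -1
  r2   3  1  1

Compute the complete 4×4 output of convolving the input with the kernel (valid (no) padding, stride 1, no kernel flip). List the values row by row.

Output[0,0]: The receptive field on the input at this output position is [8 -1 6 / 3 -1 -1 / 8 -5 1]. Elementwise product with the kernel and sum: 8·-2 + -1·-1 + 6·-2 + 3·-1 + -1·-1 + -1·-1 + 8·3 + -5·1 + 1·1.
Output[0,1]: The receptive field on the input at this output position is [-1 6 4 / -1 -1 4 / -5 1 9]. Elementwise product with the kernel and sum: -1·-2 + 6·-1 + 4·-2 + -1·-1 + -1·-1 + 4·-1 + -5·3 + 1·1 + 9·1.

-8 -19 -5 29
-15 -20 -9 -8
-8 30 12 -12
13 12 29 6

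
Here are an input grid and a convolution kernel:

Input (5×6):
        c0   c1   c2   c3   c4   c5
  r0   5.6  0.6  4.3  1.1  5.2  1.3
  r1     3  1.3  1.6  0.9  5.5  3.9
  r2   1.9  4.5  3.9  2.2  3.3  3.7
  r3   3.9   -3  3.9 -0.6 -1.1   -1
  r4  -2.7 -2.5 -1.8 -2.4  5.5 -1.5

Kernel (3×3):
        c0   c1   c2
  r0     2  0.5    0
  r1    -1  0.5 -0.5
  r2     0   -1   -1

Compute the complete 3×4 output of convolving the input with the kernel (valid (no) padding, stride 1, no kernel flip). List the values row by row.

Output[0,0]: The receptive field on the input at this output position is [5.6 0.6 4.3 / 3 1.3 1.6 / 1.9 4.5 3.9]. Elementwise product with the kernel and sum: 5.6·2 + 0.6·0.5 + 3·-1 + 1.3·0.5 + 1.6·-0.5 + 4.5·-1 + 3.9·-1.

-0.05 -3.7 -0.25 -2.3
4.15 -3.55 0.9 4.25
3 20.4 2.15 2.6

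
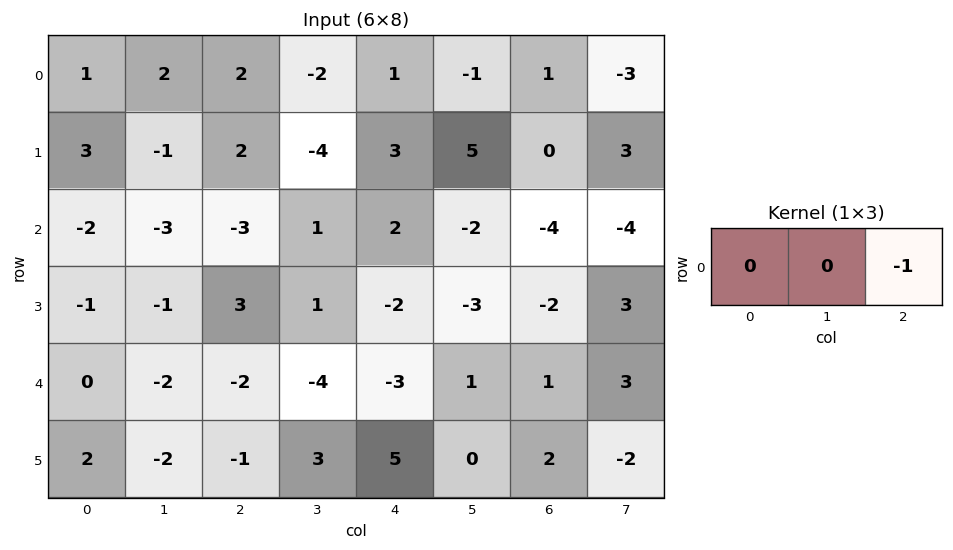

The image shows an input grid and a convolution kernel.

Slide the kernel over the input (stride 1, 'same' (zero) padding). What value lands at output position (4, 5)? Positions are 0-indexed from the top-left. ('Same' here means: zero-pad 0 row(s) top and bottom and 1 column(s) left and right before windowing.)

The receptive field on the zero-padded input at this output position is [-3 1 1]. Elementwise product with the kernel and sum: 1·-1.

-1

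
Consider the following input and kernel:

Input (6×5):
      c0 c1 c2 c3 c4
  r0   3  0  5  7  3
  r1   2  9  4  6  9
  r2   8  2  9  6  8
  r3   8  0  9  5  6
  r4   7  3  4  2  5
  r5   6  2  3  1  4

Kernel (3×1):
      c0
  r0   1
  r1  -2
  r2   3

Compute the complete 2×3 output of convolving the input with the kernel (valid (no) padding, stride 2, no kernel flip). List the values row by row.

23 24 9
13 3 11

Output[0,0]: The receptive field on the input at this output position is [3 / 2 / 8]. Elementwise product with the kernel and sum: 3·1 + 2·-2 + 8·3.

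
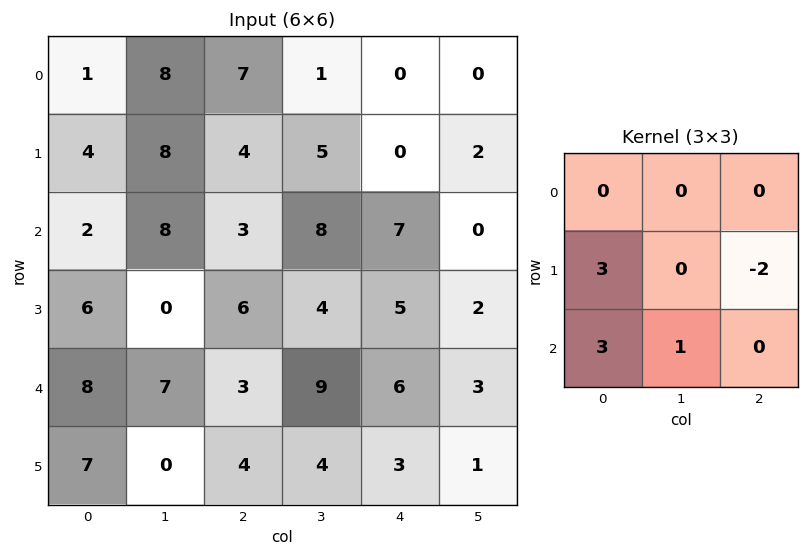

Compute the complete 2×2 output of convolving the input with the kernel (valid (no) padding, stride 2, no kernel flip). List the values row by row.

18 29
37 26

Output[0,0]: The receptive field on the input at this output position is [1 8 7 / 4 8 4 / 2 8 3]. Elementwise product with the kernel and sum: 4·3 + 4·-2 + 2·3 + 8·1.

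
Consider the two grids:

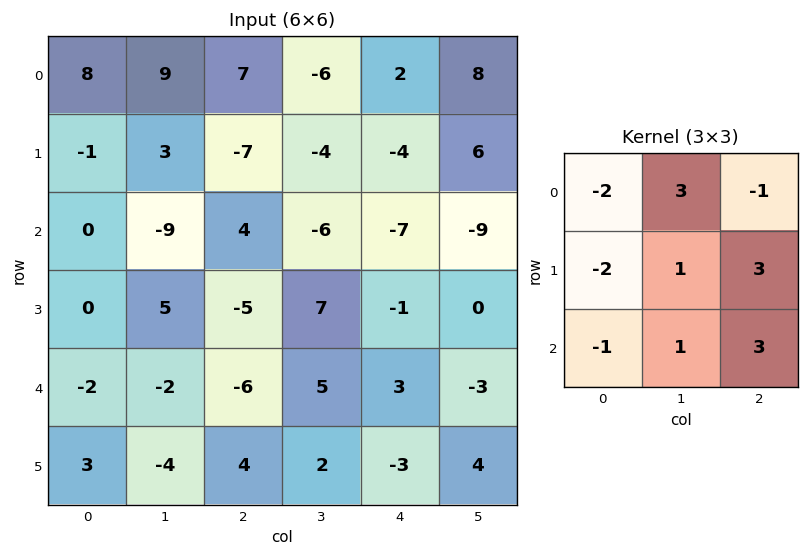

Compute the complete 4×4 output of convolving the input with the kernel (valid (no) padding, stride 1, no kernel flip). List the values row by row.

-9 -21 -67 4
11 -8 -20 -40
-59 53 15 -26
9 -5 47 -26

Output[0,0]: The receptive field on the input at this output position is [8 9 7 / -1 3 -7 / 0 -9 4]. Elementwise product with the kernel and sum: 8·-2 + 9·3 + 7·-1 + -1·-2 + 3·1 + -7·3 + 0·-1 + -9·1 + 4·3.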